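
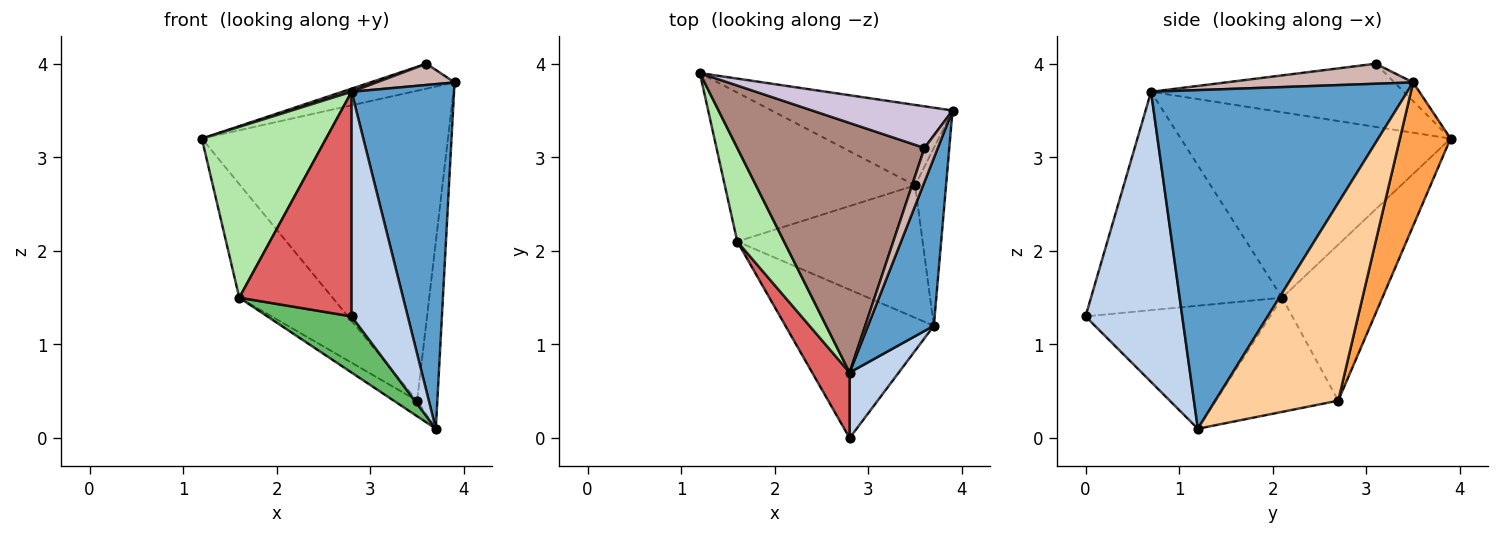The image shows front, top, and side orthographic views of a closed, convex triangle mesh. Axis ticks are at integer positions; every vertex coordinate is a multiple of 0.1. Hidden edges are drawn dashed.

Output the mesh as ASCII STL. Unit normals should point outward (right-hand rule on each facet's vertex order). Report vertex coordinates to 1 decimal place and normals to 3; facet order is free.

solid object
 facet normal 0.914 -0.365 0.178
  outer loop
   vertex 2.8 0.7 3.7
   vertex 3.7 1.2 0.1
   vertex 3.9 3.5 3.8
  endloop
 endfacet
 facet normal 0.856 -0.497 0.145
  outer loop
   vertex 2.8 0.7 3.7
   vertex 2.8 0.0 1.3
   vertex 3.7 1.2 0.1
  endloop
 endfacet
 facet normal 0.195 0.949 -0.246
  outer loop
   vertex 3.5 2.7 0.4
   vertex 1.2 3.9 3.2
   vertex 3.9 3.5 3.8
  endloop
 endfacet
 facet normal 0.975 0.161 -0.152
  outer loop
   vertex 3.5 2.7 0.4
   vertex 3.9 3.5 3.8
   vertex 3.7 1.2 0.1
  endloop
 endfacet
 facet normal -0.613 -0.280 -0.739
  outer loop
   vertex 1.6 2.1 1.5
   vertex 3.7 1.2 0.1
   vertex 2.8 0.0 1.3
  endloop
 endfacet
 facet normal -0.885 -0.408 0.223
  outer loop
   vertex 1.6 2.1 1.5
   vertex 2.8 0.7 3.7
   vertex 1.2 3.9 3.2
  endloop
 endfacet
 facet normal -0.853 -0.501 0.146
  outer loop
   vertex 1.6 2.1 1.5
   vertex 2.8 0.0 1.3
   vertex 2.8 0.7 3.7
  endloop
 endfacet
 facet normal -0.546 0.508 -0.666
  outer loop
   vertex 1.6 2.1 1.5
   vertex 1.2 3.9 3.2
   vertex 3.5 2.7 0.4
  endloop
 endfacet
 facet normal -0.522 0.100 -0.847
  outer loop
   vertex 1.6 2.1 1.5
   vertex 3.5 2.7 0.4
   vertex 3.7 1.2 0.1
  endloop
 endfacet
 facet normal -0.114 0.511 0.852
  outer loop
   vertex 3.6 3.1 4.0
   vertex 3.9 3.5 3.8
   vertex 1.2 3.9 3.2
  endloop
 endfacet
 facet normal -0.320 -0.012 0.947
  outer loop
   vertex 3.6 3.1 4.0
   vertex 1.2 3.9 3.2
   vertex 2.8 0.7 3.7
  endloop
 endfacet
 facet normal 0.786 -0.328 0.524
  outer loop
   vertex 3.6 3.1 4.0
   vertex 2.8 0.7 3.7
   vertex 3.9 3.5 3.8
  endloop
 endfacet
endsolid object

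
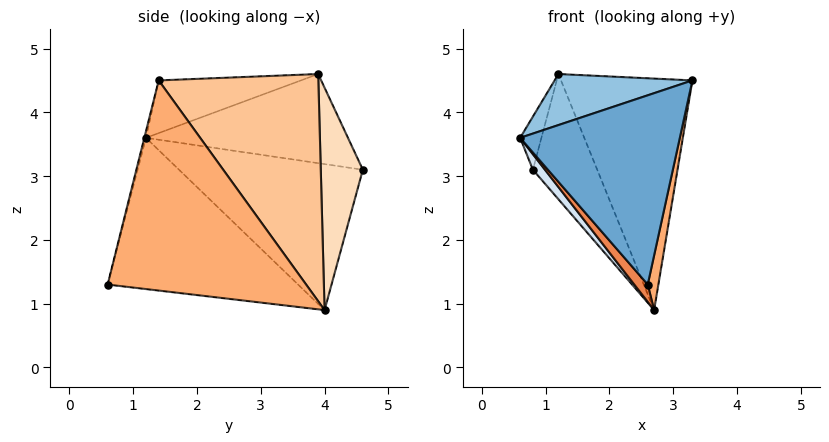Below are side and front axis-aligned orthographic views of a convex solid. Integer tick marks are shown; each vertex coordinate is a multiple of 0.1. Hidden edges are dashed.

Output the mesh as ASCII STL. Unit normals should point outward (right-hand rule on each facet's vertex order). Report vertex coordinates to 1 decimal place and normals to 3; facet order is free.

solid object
 facet normal -0.010 -0.970 0.245
  outer loop
   vertex 2.6 0.6 1.3
   vertex 3.3 1.4 4.5
   vertex 0.6 1.2 3.6
  endloop
 endfacet
 facet normal -0.285 -0.276 0.918
  outer loop
   vertex 1.2 3.9 4.6
   vertex 0.6 1.2 3.6
   vertex 3.3 1.4 4.5
  endloop
 endfacet
 facet normal -0.949 0.100 0.300
  outer loop
   vertex 1.2 3.9 4.6
   vertex 0.8 4.6 3.1
   vertex 0.6 1.2 3.6
  endloop
 endfacet
 facet normal -0.763 -0.050 -0.645
  outer loop
   vertex 2.7 4.0 0.9
   vertex 0.6 1.2 3.6
   vertex 0.8 4.6 3.1
  endloop
 endfacet
 facet normal -0.760 -0.054 -0.647
  outer loop
   vertex 2.7 4.0 0.9
   vertex 2.6 0.6 1.3
   vertex 0.6 1.2 3.6
  endloop
 endfacet
 facet normal 0.978 -0.052 -0.201
  outer loop
   vertex 2.7 4.0 0.9
   vertex 3.3 1.4 4.5
   vertex 2.6 0.6 1.3
  endloop
 endfacet
 facet normal 0.733 0.603 0.314
  outer loop
   vertex 2.7 4.0 0.9
   vertex 1.2 3.9 4.6
   vertex 3.3 1.4 4.5
  endloop
 endfacet
 facet normal 0.532 0.813 0.238
  outer loop
   vertex 2.7 4.0 0.9
   vertex 0.8 4.6 3.1
   vertex 1.2 3.9 4.6
  endloop
 endfacet
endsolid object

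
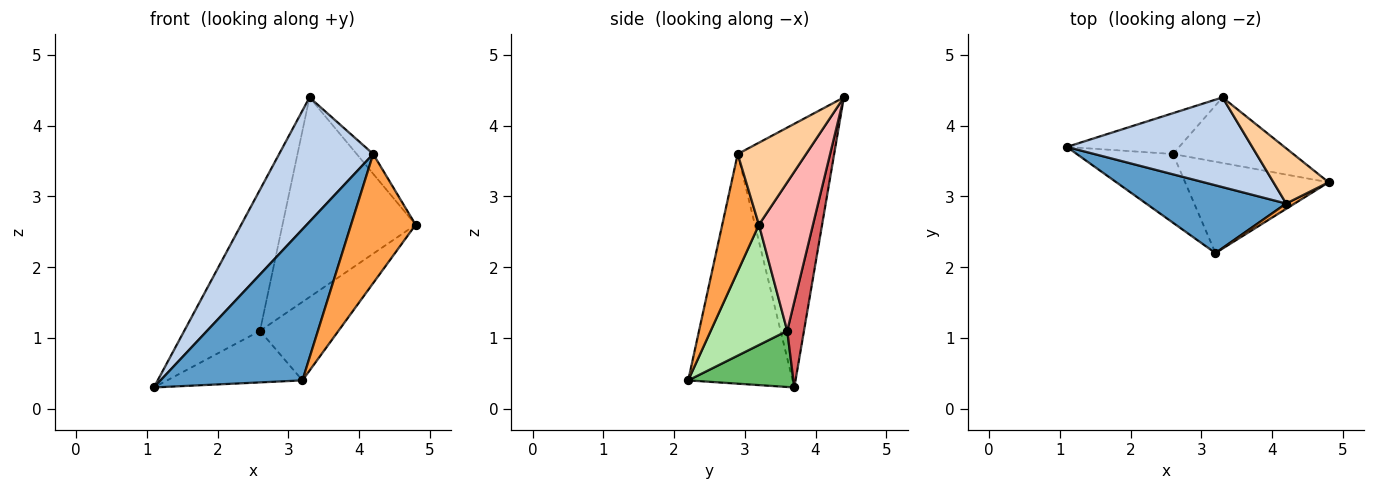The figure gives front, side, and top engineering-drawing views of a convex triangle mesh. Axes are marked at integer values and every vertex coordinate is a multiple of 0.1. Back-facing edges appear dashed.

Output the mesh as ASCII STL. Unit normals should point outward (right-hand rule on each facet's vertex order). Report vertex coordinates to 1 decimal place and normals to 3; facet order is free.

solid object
 facet normal -0.557 -0.758 0.340
  outer loop
   vertex 4.2 2.9 3.6
   vertex 1.1 3.7 0.3
   vertex 3.2 2.2 0.4
  endloop
 endfacet
 facet normal -0.640 -0.624 0.450
  outer loop
   vertex 4.2 2.9 3.6
   vertex 3.3 4.4 4.4
   vertex 1.1 3.7 0.3
  endloop
 endfacet
 facet normal 0.494 -0.869 0.036
  outer loop
   vertex 4.2 2.9 3.6
   vertex 3.2 2.2 0.4
   vertex 4.8 3.2 2.6
  endloop
 endfacet
 facet normal 0.814 0.196 0.547
  outer loop
   vertex 4.2 2.9 3.6
   vertex 4.8 3.2 2.6
   vertex 3.3 4.4 4.4
  endloop
 endfacet
 facet normal 0.423 0.544 -0.725
  outer loop
   vertex 2.6 3.6 1.1
   vertex 3.2 2.2 0.4
   vertex 1.1 3.7 0.3
  endloop
 endfacet
 facet normal 0.536 0.550 -0.640
  outer loop
   vertex 2.6 3.6 1.1
   vertex 4.8 3.2 2.6
   vertex 3.2 2.2 0.4
  endloop
 endfacet
 facet normal 0.208 0.940 -0.272
  outer loop
   vertex 2.6 3.6 1.1
   vertex 1.1 3.7 0.3
   vertex 3.3 4.4 4.4
  endloop
 endfacet
 facet normal 0.360 0.886 -0.291
  outer loop
   vertex 2.6 3.6 1.1
   vertex 3.3 4.4 4.4
   vertex 4.8 3.2 2.6
  endloop
 endfacet
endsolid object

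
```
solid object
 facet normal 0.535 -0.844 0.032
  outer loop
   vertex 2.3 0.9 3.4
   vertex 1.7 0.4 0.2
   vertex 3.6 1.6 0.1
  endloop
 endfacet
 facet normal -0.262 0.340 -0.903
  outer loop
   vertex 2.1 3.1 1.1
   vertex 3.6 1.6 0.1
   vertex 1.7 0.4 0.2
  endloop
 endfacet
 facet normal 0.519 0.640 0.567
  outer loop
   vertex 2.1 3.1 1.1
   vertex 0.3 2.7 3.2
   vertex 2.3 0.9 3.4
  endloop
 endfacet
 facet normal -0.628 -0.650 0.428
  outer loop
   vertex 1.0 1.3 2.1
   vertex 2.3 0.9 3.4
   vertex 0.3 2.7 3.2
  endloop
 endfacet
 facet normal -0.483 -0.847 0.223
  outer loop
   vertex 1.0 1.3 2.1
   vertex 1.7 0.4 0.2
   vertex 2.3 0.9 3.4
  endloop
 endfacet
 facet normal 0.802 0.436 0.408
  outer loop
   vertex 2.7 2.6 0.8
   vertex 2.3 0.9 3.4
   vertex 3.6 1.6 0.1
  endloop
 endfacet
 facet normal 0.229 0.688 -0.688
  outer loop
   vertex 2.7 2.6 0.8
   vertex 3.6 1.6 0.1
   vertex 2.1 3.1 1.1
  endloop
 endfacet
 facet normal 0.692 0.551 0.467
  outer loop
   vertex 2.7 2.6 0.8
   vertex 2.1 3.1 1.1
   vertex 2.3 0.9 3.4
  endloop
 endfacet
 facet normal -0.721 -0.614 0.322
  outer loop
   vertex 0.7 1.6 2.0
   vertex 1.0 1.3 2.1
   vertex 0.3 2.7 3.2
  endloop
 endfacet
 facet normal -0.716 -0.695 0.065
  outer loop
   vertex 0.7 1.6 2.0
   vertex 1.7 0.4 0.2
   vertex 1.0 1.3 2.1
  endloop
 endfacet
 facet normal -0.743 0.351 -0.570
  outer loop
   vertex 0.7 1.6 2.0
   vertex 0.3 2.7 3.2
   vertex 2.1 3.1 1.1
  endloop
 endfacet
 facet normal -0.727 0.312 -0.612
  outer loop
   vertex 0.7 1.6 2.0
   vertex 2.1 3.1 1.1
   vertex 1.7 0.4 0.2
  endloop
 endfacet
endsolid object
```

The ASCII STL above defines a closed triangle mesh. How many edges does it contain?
18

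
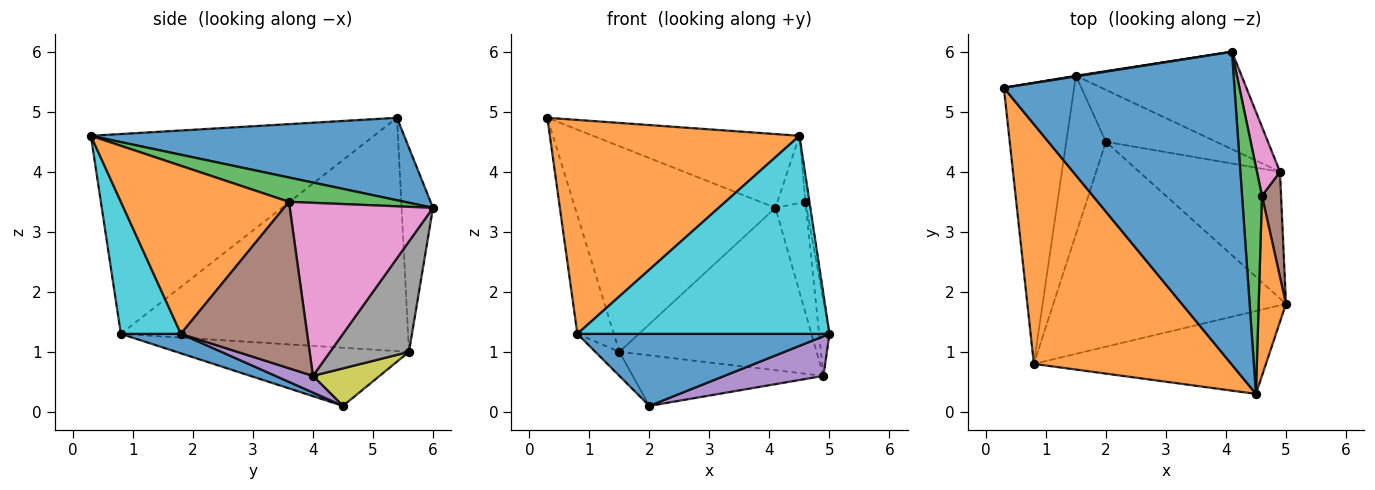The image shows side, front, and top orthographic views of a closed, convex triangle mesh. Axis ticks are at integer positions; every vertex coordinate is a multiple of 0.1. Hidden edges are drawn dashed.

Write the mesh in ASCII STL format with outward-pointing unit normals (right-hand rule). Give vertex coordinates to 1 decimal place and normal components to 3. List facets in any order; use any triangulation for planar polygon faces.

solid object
 facet normal 0.329 0.217 0.919
  outer loop
   vertex 4.5 0.3 4.6
   vertex 4.1 6.0 3.4
   vertex 0.3 5.4 4.9
  endloop
 endfacet
 facet normal 0.987 0.023 0.160
  outer loop
   vertex 4.6 3.6 3.5
   vertex 4.5 0.3 4.6
   vertex 5.0 1.8 1.3
  endloop
 endfacet
 facet normal 0.761 0.184 0.622
  outer loop
   vertex 4.6 3.6 3.5
   vertex 4.1 6.0 3.4
   vertex 4.5 0.3 4.6
  endloop
 endfacet
 facet normal -0.155 0.988 0.003
  outer loop
   vertex 1.5 5.6 1.0
   vertex 0.3 5.4 4.9
   vertex 4.1 6.0 3.4
  endloop
 endfacet
 facet normal 0.112 -0.297 -0.948
  outer loop
   vertex 4.9 4.0 0.6
   vertex 5.0 1.8 1.3
   vertex 2.0 4.5 0.1
  endloop
 endfacet
 facet normal 0.990 0.081 0.114
  outer loop
   vertex 4.9 4.0 0.6
   vertex 4.6 3.6 3.5
   vertex 5.0 1.8 1.3
  endloop
 endfacet
 facet normal 0.970 0.207 0.129
  outer loop
   vertex 4.9 4.0 0.6
   vertex 4.1 6.0 3.4
   vertex 4.6 3.6 3.5
  endloop
 endfacet
 facet normal 0.324 0.811 -0.487
  outer loop
   vertex 4.9 4.0 0.6
   vertex 1.5 5.6 1.0
   vertex 4.1 6.0 3.4
  endloop
 endfacet
 facet normal 0.237 0.677 -0.696
  outer loop
   vertex 4.9 4.0 0.6
   vertex 2.0 4.5 0.1
   vertex 1.5 5.6 1.0
  endloop
 endfacet
 facet normal 0.215 -0.901 -0.377
  outer loop
   vertex 0.8 0.8 1.3
   vertex 5.0 1.8 1.3
   vertex 4.5 0.3 4.6
  endloop
 endfacet
 facet normal 0.079 -0.331 -0.941
  outer loop
   vertex 0.8 0.8 1.3
   vertex 2.0 4.5 0.1
   vertex 5.0 1.8 1.3
  endloop
 endfacet
 facet normal -0.603 -0.531 0.595
  outer loop
   vertex 0.8 0.8 1.3
   vertex 4.5 0.3 4.6
   vertex 0.3 5.4 4.9
  endloop
 endfacet
 facet normal -0.951 0.121 -0.286
  outer loop
   vertex 0.8 0.8 1.3
   vertex 0.3 5.4 4.9
   vertex 1.5 5.6 1.0
  endloop
 endfacet
 facet normal -0.823 0.085 -0.561
  outer loop
   vertex 0.8 0.8 1.3
   vertex 1.5 5.6 1.0
   vertex 2.0 4.5 0.1
  endloop
 endfacet
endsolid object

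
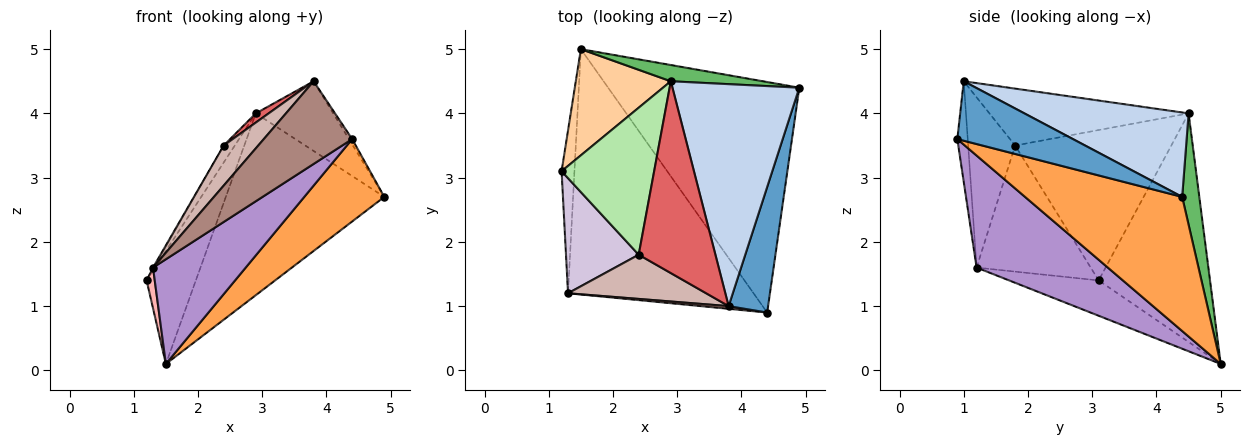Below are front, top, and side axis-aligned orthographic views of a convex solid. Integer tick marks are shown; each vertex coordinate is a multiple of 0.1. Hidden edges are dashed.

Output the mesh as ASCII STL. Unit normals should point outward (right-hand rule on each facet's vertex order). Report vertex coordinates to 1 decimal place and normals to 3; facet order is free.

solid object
 facet normal 0.833 0.023 0.553
  outer loop
   vertex 3.8 1.0 4.5
   vertex 4.4 0.9 3.6
   vertex 4.9 4.4 2.7
  endloop
 endfacet
 facet normal 0.536 0.253 0.805
  outer loop
   vertex 2.9 4.5 4.0
   vertex 3.8 1.0 4.5
   vertex 4.9 4.4 2.7
  endloop
 endfacet
 facet normal 0.551 -0.281 -0.786
  outer loop
   vertex 1.5 5.0 0.1
   vertex 4.9 4.4 2.7
   vertex 4.4 0.9 3.6
  endloop
 endfacet
 facet normal -0.855 0.378 0.355
  outer loop
   vertex 1.5 5.0 0.1
   vertex 1.2 3.1 1.4
   vertex 2.9 4.5 4.0
  endloop
 endfacet
 facet normal 0.107 0.990 0.089
  outer loop
   vertex 1.5 5.0 0.1
   vertex 2.9 4.5 4.0
   vertex 4.9 4.4 2.7
  endloop
 endfacet
 facet normal -0.850 0.061 0.523
  outer loop
   vertex 2.4 1.8 3.5
   vertex 2.9 4.5 4.0
   vertex 1.2 3.1 1.4
  endloop
 endfacet
 facet normal -0.595 -0.038 0.803
  outer loop
   vertex 2.4 1.8 3.5
   vertex 3.8 1.0 4.5
   vertex 2.9 4.5 4.0
  endloop
 endfacet
 facet normal -0.936 -0.085 -0.341
  outer loop
   vertex 1.3 1.2 1.6
   vertex 1.2 3.1 1.4
   vertex 1.5 5.0 0.1
  endloop
 endfacet
 facet normal 0.486 -0.343 -0.804
  outer loop
   vertex 1.3 1.2 1.6
   vertex 1.5 5.0 0.1
   vertex 4.4 0.9 3.6
  endloop
 endfacet
 facet normal -0.866 0.007 0.499
  outer loop
   vertex 1.3 1.2 1.6
   vertex 2.4 1.8 3.5
   vertex 1.2 3.1 1.4
  endloop
 endfacet
 facet normal -0.117 -0.993 0.032
  outer loop
   vertex 1.3 1.2 1.6
   vertex 4.4 0.9 3.6
   vertex 3.8 1.0 4.5
  endloop
 endfacet
 facet normal -0.674 -0.496 0.547
  outer loop
   vertex 1.3 1.2 1.6
   vertex 3.8 1.0 4.5
   vertex 2.4 1.8 3.5
  endloop
 endfacet
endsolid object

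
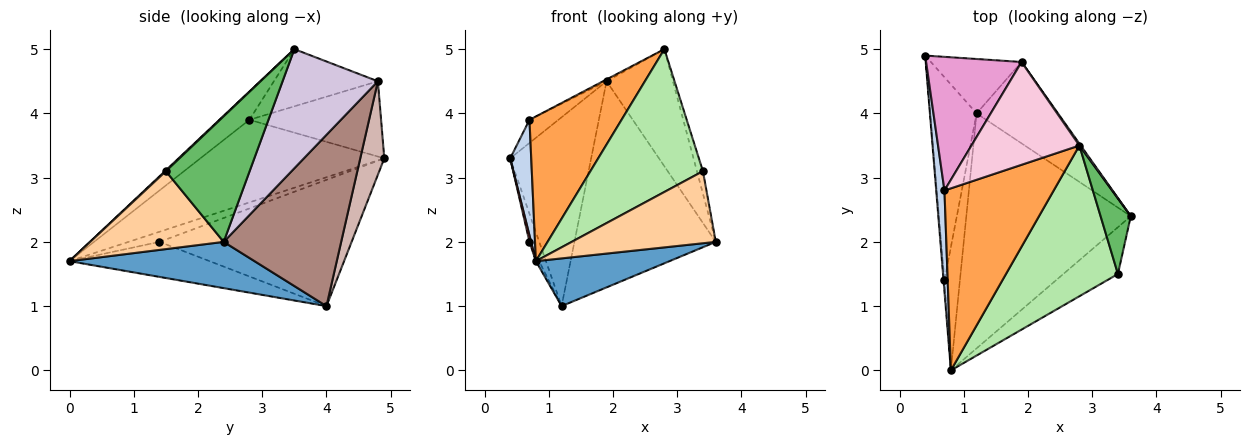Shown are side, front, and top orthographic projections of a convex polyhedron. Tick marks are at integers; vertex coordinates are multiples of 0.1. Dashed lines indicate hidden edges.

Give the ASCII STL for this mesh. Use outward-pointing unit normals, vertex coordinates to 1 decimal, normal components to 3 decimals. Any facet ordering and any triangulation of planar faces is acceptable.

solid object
 facet normal 0.266 -0.192 -0.945
  outer loop
   vertex 1.2 4.0 1.0
   vertex 3.6 2.4 2.0
   vertex 0.8 0.0 1.7
  endloop
 endfacet
 facet normal -0.989 -0.113 0.099
  outer loop
   vertex 0.7 2.8 3.9
   vertex 0.4 4.9 3.3
   vertex 0.8 0.0 1.7
  endloop
 endfacet
 facet normal -0.199 -0.610 0.767
  outer loop
   vertex 0.7 2.8 3.9
   vertex 0.8 0.0 1.7
   vertex 2.8 3.5 5.0
  endloop
 endfacet
 facet normal 0.614 -0.662 -0.430
  outer loop
   vertex 3.4 1.5 3.1
   vertex 0.8 0.0 1.7
   vertex 3.6 2.4 2.0
  endloop
 endfacet
 facet normal 0.970 0.069 0.233
  outer loop
   vertex 3.4 1.5 3.1
   vertex 3.6 2.4 2.0
   vertex 2.8 3.5 5.0
  endloop
 endfacet
 facet normal 0.006 -0.688 0.726
  outer loop
   vertex 3.4 1.5 3.1
   vertex 2.8 3.5 5.0
   vertex 0.8 0.0 1.7
  endloop
 endfacet
 facet normal -0.995 -0.052 -0.090
  outer loop
   vertex 0.7 1.4 2.0
   vertex 0.8 0.0 1.7
   vertex 0.4 4.9 3.3
  endloop
 endfacet
 facet normal -0.937 0.048 -0.345
  outer loop
   vertex 0.7 1.4 2.0
   vertex 0.4 4.9 3.3
   vertex 1.2 4.0 1.0
  endloop
 endfacet
 facet normal -0.915 0.021 -0.403
  outer loop
   vertex 0.7 1.4 2.0
   vertex 1.2 4.0 1.0
   vertex 0.8 0.0 1.7
  endloop
 endfacet
 facet normal 0.820 0.572 0.009
  outer loop
   vertex 1.9 4.8 4.5
   vertex 2.8 3.5 5.0
   vertex 3.6 2.4 2.0
  endloop
 endfacet
 facet normal 0.612 0.736 -0.291
  outer loop
   vertex 1.9 4.8 4.5
   vertex 3.6 2.4 2.0
   vertex 1.2 4.0 1.0
  endloop
 endfacet
 facet normal 0.274 0.924 -0.266
  outer loop
   vertex 1.9 4.8 4.5
   vertex 1.2 4.0 1.0
   vertex 0.4 4.9 3.3
  endloop
 endfacet
 facet normal -0.614 0.135 0.778
  outer loop
   vertex 1.9 4.8 4.5
   vertex 0.4 4.9 3.3
   vertex 0.7 2.8 3.9
  endloop
 endfacet
 facet normal -0.468 0.016 0.884
  outer loop
   vertex 1.9 4.8 4.5
   vertex 0.7 2.8 3.9
   vertex 2.8 3.5 5.0
  endloop
 endfacet
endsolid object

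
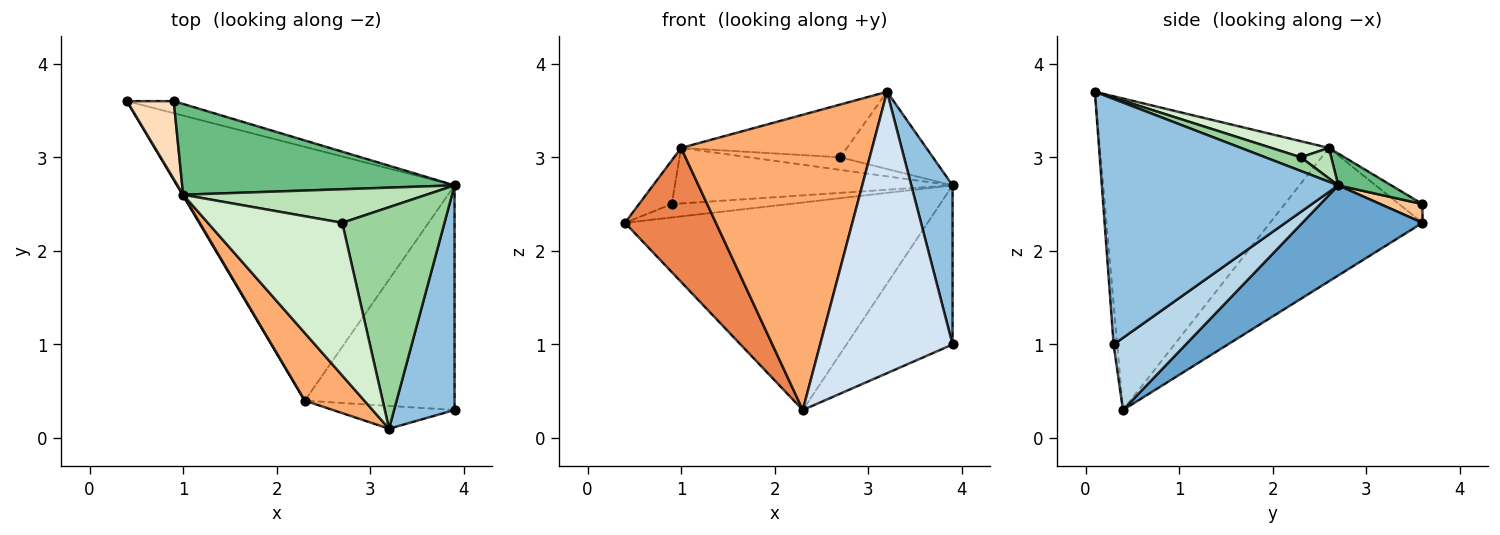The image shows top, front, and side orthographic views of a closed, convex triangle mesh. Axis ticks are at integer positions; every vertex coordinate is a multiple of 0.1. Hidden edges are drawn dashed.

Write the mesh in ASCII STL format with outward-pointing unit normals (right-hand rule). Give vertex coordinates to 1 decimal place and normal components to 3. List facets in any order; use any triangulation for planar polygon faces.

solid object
 facet normal 0.244 0.614 -0.751
  outer loop
   vertex 2.3 0.4 0.3
   vertex 0.4 3.6 2.3
   vertex 3.9 2.7 2.7
  endloop
 endfacet
 facet normal 0.957 -0.167 0.236
  outer loop
   vertex 3.9 0.3 1.0
   vertex 3.9 2.7 2.7
   vertex 3.2 0.1 3.7
  endloop
 endfacet
 facet normal 0.366 0.538 -0.759
  outer loop
   vertex 3.9 0.3 1.0
   vertex 2.3 0.4 0.3
   vertex 3.9 2.7 2.7
  endloop
 endfacet
 facet normal -0.027 -0.996 -0.081
  outer loop
   vertex 3.9 0.3 1.0
   vertex 3.2 0.1 3.7
   vertex 2.3 0.4 0.3
  endloop
 endfacet
 facet normal -0.859 -0.512 0.004
  outer loop
   vertex 1.0 2.6 3.1
   vertex 0.4 3.6 2.3
   vertex 2.3 0.4 0.3
  endloop
 endfacet
 facet normal -0.760 -0.634 0.145
  outer loop
   vertex 1.0 2.6 3.1
   vertex 2.3 0.4 0.3
   vertex 3.2 0.1 3.7
  endloop
 endfacet
 facet normal 0.258 0.718 -0.646
  outer loop
   vertex 0.9 3.6 2.5
   vertex 3.9 2.7 2.7
   vertex 0.4 3.6 2.3
  endloop
 endfacet
 facet normal -0.330 0.461 0.824
  outer loop
   vertex 0.9 3.6 2.5
   vertex 0.4 3.6 2.3
   vertex 1.0 2.6 3.1
  endloop
 endfacet
 facet normal 0.099 0.519 0.849
  outer loop
   vertex 0.9 3.6 2.5
   vertex 1.0 2.6 3.1
   vertex 3.9 2.7 2.7
  endloop
 endfacet
 facet normal 0.125 0.327 0.937
  outer loop
   vertex 2.7 2.3 3.0
   vertex 3.2 0.1 3.7
   vertex 3.9 2.7 2.7
  endloop
 endfacet
 facet normal 0.116 0.349 0.930
  outer loop
   vertex 2.7 2.3 3.0
   vertex 3.9 2.7 2.7
   vertex 1.0 2.6 3.1
  endloop
 endfacet
 facet normal 0.112 0.324 0.939
  outer loop
   vertex 2.7 2.3 3.0
   vertex 1.0 2.6 3.1
   vertex 3.2 0.1 3.7
  endloop
 endfacet
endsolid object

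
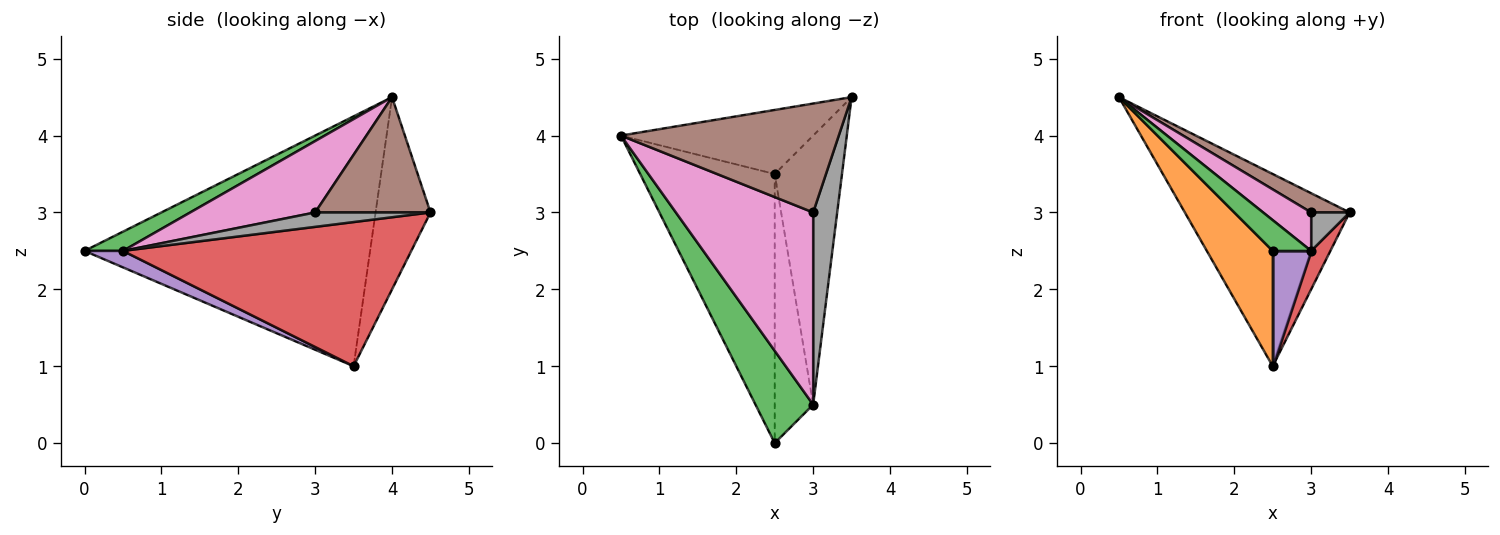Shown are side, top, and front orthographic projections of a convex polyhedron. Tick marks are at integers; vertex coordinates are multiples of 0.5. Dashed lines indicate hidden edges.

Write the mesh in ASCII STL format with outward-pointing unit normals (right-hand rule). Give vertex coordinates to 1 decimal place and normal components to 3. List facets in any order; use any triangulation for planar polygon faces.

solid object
 facet normal -0.302 0.905 -0.302
  outer loop
   vertex 2.5 3.5 1.0
   vertex 0.5 4.0 4.5
   vertex 3.5 4.5 3.0
  endloop
 endfacet
 facet normal -0.863 -0.199 -0.465
  outer loop
   vertex 2.5 3.5 1.0
   vertex 2.5 0.0 2.5
   vertex 0.5 4.0 4.5
  endloop
 endfacet
 facet normal 0.302 -0.302 0.905
  outer loop
   vertex 3.0 0.5 2.5
   vertex 0.5 4.0 4.5
   vertex 2.5 0.0 2.5
  endloop
 endfacet
 facet normal 0.905 -0.060 -0.422
  outer loop
   vertex 3.0 0.5 2.5
   vertex 2.5 3.5 1.0
   vertex 3.5 4.5 3.0
  endloop
 endfacet
 facet normal 0.367 -0.367 -0.855
  outer loop
   vertex 3.0 0.5 2.5
   vertex 2.5 0.0 2.5
   vertex 2.5 3.5 1.0
  endloop
 endfacet
 facet normal 0.462 -0.154 0.873
  outer loop
   vertex 3.0 3.0 3.0
   vertex 3.5 4.5 3.0
   vertex 0.5 4.0 4.5
  endloop
 endfacet
 facet normal 0.454 -0.175 0.874
  outer loop
   vertex 3.0 3.0 3.0
   vertex 0.5 4.0 4.5
   vertex 3.0 0.5 2.5
  endloop
 endfacet
 facet normal 0.507 -0.169 0.845
  outer loop
   vertex 3.0 3.0 3.0
   vertex 3.0 0.5 2.5
   vertex 3.5 4.5 3.0
  endloop
 endfacet
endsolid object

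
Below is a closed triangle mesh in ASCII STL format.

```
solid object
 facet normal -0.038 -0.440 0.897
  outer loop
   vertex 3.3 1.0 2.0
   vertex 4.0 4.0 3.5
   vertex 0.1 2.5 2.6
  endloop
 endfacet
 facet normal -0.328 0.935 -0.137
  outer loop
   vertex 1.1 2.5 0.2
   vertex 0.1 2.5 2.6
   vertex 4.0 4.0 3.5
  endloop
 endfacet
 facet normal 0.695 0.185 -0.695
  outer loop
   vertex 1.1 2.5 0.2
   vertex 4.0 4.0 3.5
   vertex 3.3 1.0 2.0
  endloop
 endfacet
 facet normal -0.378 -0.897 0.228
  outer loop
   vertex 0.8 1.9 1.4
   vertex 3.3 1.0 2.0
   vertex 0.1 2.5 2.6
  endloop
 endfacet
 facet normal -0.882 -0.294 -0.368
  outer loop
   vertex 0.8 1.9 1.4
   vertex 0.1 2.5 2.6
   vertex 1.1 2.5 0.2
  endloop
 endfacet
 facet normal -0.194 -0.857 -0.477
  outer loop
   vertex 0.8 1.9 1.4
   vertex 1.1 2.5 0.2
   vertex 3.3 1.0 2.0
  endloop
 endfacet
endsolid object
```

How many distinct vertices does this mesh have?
5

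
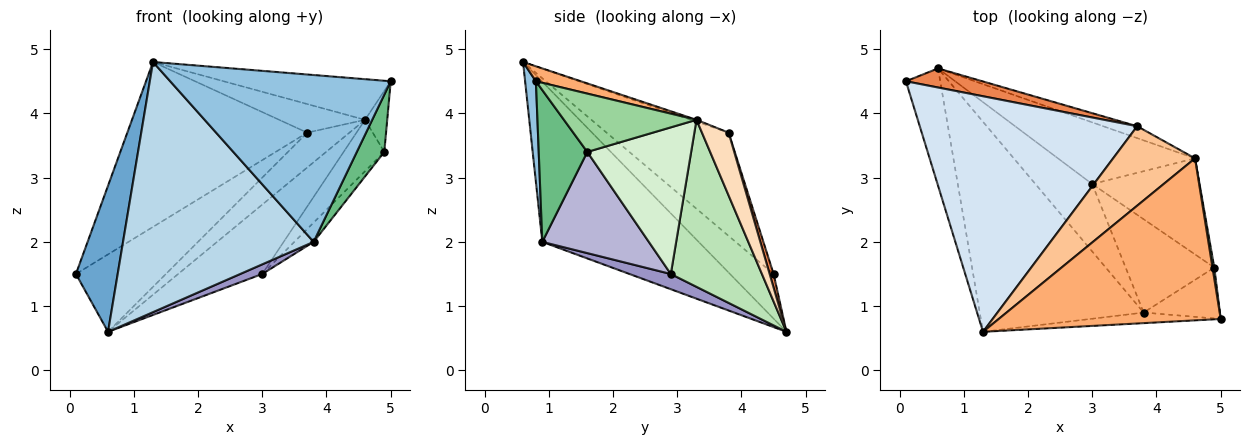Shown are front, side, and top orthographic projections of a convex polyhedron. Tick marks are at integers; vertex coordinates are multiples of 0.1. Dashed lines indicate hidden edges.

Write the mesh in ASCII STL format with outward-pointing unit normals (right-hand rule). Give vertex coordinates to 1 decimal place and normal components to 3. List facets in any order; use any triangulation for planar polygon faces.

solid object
 facet normal -0.631 -0.605 -0.485
  outer loop
   vertex 0.6 4.7 0.6
   vertex 1.3 0.6 4.8
   vertex 0.1 4.5 1.5
  endloop
 endfacet
 facet normal 0.049 -0.997 -0.063
  outer loop
   vertex 3.8 0.9 2.0
   vertex 5.0 0.8 4.5
   vertex 1.3 0.6 4.8
  endloop
 endfacet
 facet normal -0.532 -0.649 -0.544
  outer loop
   vertex 3.8 0.9 2.0
   vertex 1.3 0.6 4.8
   vertex 0.6 4.7 0.6
  endloop
 endfacet
 facet normal -0.363 0.534 0.763
  outer loop
   vertex 3.7 3.8 3.7
   vertex 0.1 4.5 1.5
   vertex 1.3 0.6 4.8
  endloop
 endfacet
 facet normal 0.042 0.970 0.239
  outer loop
   vertex 3.7 3.8 3.7
   vertex 0.6 4.7 0.6
   vertex 0.1 4.5 1.5
  endloop
 endfacet
 facet normal 0.065 0.243 0.968
  outer loop
   vertex 4.6 3.3 3.9
   vertex 1.3 0.6 4.8
   vertex 5.0 0.8 4.5
  endloop
 endfacet
 facet normal -0.021 0.339 0.941
  outer loop
   vertex 4.6 3.3 3.9
   vertex 3.7 3.8 3.7
   vertex 1.3 0.6 4.8
  endloop
 endfacet
 facet normal 0.513 0.812 -0.277
  outer loop
   vertex 4.6 3.3 3.9
   vertex 0.6 4.7 0.6
   vertex 3.7 3.8 3.7
  endloop
 endfacet
 facet normal 0.797 -0.451 -0.401
  outer loop
   vertex 4.9 1.6 3.4
   vertex 5.0 0.8 4.5
   vertex 3.8 0.9 2.0
  endloop
 endfacet
 facet normal 0.986 0.165 0.030
  outer loop
   vertex 4.9 1.6 3.4
   vertex 4.6 3.3 3.9
   vertex 5.0 0.8 4.5
  endloop
 endfacet
 facet normal 0.629 0.581 -0.516
  outer loop
   vertex 3.0 2.9 1.5
   vertex 0.6 4.7 0.6
   vertex 4.6 3.3 3.9
  endloop
 endfacet
 facet normal 0.769 0.301 -0.563
  outer loop
   vertex 3.0 2.9 1.5
   vertex 4.6 3.3 3.9
   vertex 4.9 1.6 3.4
  endloop
 endfacet
 facet normal 0.256 -0.137 -0.957
  outer loop
   vertex 3.0 2.9 1.5
   vertex 3.8 0.9 2.0
   vertex 0.6 4.7 0.6
  endloop
 endfacet
 facet normal 0.745 0.135 -0.653
  outer loop
   vertex 3.0 2.9 1.5
   vertex 4.9 1.6 3.4
   vertex 3.8 0.9 2.0
  endloop
 endfacet
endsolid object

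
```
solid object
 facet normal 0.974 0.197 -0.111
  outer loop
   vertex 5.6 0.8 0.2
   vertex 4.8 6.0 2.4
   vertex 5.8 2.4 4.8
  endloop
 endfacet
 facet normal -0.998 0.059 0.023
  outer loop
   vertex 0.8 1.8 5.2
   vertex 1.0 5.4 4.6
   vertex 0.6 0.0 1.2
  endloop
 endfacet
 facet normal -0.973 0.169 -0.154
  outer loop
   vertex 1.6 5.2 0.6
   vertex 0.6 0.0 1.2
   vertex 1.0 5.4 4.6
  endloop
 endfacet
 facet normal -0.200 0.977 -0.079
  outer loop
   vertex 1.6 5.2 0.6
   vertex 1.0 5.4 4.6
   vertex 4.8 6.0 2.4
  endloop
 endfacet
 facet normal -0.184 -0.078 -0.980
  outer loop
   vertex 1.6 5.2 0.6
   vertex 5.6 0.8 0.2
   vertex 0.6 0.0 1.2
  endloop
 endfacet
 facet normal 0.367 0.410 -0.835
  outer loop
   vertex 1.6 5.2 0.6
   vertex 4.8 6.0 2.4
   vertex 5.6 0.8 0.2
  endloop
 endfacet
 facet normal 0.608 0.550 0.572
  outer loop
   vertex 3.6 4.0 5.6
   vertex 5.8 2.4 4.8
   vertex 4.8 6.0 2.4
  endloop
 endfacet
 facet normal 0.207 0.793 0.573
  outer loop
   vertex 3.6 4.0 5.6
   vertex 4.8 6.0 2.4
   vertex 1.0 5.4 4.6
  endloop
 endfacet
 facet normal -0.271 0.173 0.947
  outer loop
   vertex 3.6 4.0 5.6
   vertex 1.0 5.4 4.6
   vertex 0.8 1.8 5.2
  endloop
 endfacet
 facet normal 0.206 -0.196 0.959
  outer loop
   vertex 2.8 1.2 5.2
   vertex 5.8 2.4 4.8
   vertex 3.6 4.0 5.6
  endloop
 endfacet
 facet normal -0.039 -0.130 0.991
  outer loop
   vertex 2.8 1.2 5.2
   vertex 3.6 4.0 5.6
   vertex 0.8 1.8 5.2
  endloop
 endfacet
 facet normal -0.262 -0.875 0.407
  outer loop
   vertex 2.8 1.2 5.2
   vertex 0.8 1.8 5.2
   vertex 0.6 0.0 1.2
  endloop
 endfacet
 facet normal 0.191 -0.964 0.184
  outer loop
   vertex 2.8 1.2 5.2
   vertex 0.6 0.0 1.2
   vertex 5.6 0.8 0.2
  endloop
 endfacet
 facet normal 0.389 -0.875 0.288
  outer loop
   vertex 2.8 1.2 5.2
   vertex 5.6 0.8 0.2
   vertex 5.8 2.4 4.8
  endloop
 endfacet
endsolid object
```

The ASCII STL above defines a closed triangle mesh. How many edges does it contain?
21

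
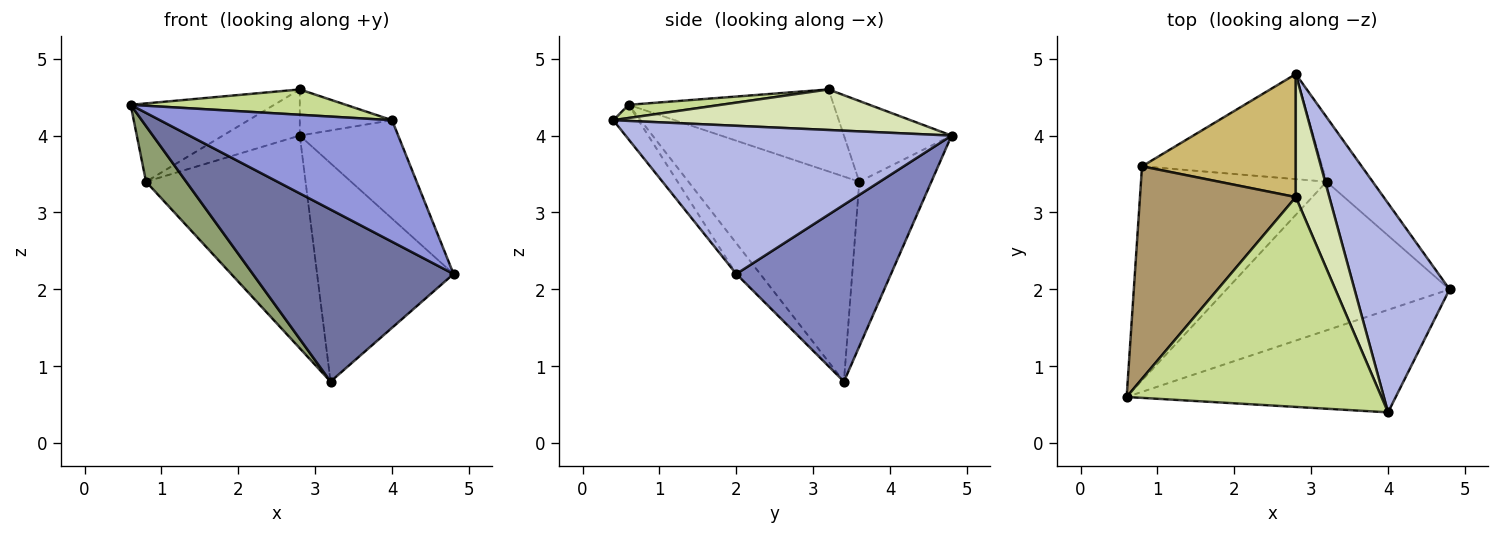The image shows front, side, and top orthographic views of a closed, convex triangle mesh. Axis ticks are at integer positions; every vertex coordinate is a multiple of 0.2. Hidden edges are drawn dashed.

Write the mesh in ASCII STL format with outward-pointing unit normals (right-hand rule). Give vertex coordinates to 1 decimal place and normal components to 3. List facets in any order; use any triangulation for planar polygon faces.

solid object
 facet normal -0.090 -0.754 -0.651
  outer loop
   vertex 3.2 3.4 0.8
   vertex 4.8 2.0 2.2
   vertex 0.6 0.6 4.4
  endloop
 endfacet
 facet normal 0.736 0.649 -0.192
  outer loop
   vertex 3.2 3.4 0.8
   vertex 2.8 4.8 4.0
   vertex 4.8 2.0 2.2
  endloop
 endfacet
 facet normal -0.083 -0.762 -0.642
  outer loop
   vertex 4.0 0.4 4.2
   vertex 0.6 0.6 4.4
   vertex 4.8 2.0 2.2
  endloop
 endfacet
 facet normal 0.816 0.246 0.523
  outer loop
   vertex 4.0 0.4 4.2
   vertex 4.8 2.0 2.2
   vertex 2.8 4.8 4.0
  endloop
 endfacet
 facet normal -0.730 -0.172 -0.661
  outer loop
   vertex 0.8 3.6 3.4
   vertex 3.2 3.4 0.8
   vertex 0.6 0.6 4.4
  endloop
 endfacet
 facet normal -0.375 0.831 -0.410
  outer loop
   vertex 0.8 3.6 3.4
   vertex 2.8 4.8 4.0
   vertex 3.2 3.4 0.8
  endloop
 endfacet
 facet normal 0.051 -0.120 0.991
  outer loop
   vertex 2.8 3.2 4.6
   vertex 0.6 0.6 4.4
   vertex 4.0 0.4 4.2
  endloop
 endfacet
 facet normal 0.749 0.233 0.620
  outer loop
   vertex 2.8 3.2 4.6
   vertex 4.0 0.4 4.2
   vertex 2.8 4.8 4.0
  endloop
 endfacet
 facet normal -0.443 0.310 0.841
  outer loop
   vertex 2.8 3.2 4.6
   vertex 0.8 3.6 3.4
   vertex 0.6 0.6 4.4
  endloop
 endfacet
 facet normal -0.441 0.315 0.840
  outer loop
   vertex 2.8 3.2 4.6
   vertex 2.8 4.8 4.0
   vertex 0.8 3.6 3.4
  endloop
 endfacet
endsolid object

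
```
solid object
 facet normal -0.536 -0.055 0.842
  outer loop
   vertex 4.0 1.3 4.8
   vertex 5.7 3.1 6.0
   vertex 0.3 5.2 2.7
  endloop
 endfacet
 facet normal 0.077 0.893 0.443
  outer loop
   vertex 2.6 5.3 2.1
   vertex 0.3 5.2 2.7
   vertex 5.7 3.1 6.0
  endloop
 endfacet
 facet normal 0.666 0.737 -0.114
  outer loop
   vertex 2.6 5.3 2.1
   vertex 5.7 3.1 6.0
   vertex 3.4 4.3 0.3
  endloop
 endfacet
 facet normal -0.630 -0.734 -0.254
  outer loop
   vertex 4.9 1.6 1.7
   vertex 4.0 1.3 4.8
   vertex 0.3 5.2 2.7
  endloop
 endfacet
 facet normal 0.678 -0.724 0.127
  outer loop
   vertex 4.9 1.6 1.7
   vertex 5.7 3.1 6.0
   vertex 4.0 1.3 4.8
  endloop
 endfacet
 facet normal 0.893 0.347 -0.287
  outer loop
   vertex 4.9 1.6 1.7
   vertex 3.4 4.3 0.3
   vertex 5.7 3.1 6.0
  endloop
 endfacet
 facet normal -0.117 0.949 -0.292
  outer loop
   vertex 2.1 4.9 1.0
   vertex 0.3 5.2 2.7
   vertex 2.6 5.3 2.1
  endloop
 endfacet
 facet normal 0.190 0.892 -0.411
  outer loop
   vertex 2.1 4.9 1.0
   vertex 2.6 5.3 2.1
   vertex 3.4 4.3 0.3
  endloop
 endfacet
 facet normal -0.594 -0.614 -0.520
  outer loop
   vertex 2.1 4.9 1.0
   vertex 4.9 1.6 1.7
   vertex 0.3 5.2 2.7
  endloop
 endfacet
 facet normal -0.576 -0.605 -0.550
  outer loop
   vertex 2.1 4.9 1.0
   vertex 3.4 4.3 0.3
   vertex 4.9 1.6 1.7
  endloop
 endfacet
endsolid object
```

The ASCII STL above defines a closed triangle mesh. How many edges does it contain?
15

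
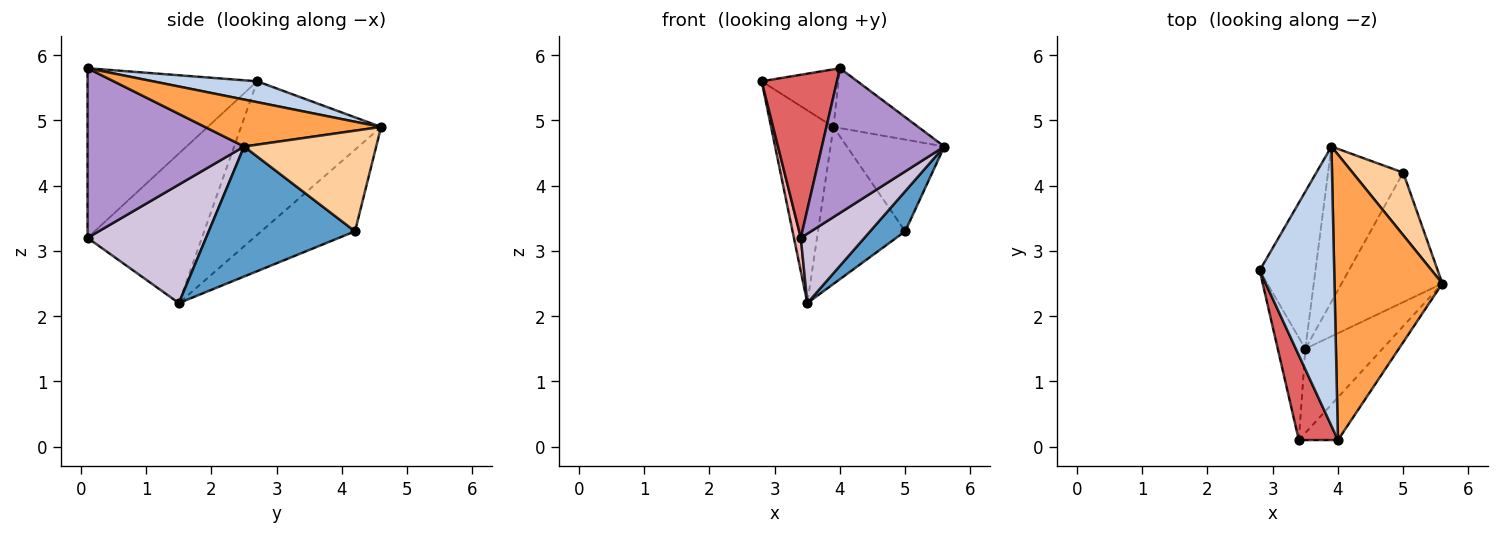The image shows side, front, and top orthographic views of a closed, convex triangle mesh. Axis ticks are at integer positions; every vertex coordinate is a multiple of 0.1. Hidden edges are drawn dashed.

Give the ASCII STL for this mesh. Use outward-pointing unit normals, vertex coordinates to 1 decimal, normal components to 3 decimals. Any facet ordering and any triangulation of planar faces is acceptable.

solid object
 facet normal 0.777 -0.186 -0.602
  outer loop
   vertex 5.0 4.2 3.3
   vertex 5.6 2.5 4.6
   vertex 3.5 1.5 2.2
  endloop
 endfacet
 facet normal 0.265 0.195 0.944
  outer loop
   vertex 3.9 4.6 4.9
   vertex 2.8 2.7 5.6
   vertex 4.0 0.1 5.8
  endloop
 endfacet
 facet normal 0.392 0.189 0.900
  outer loop
   vertex 3.9 4.6 4.9
   vertex 4.0 0.1 5.8
   vertex 5.6 2.5 4.6
  endloop
 endfacet
 facet normal 0.746 0.550 0.375
  outer loop
   vertex 3.9 4.6 4.9
   vertex 5.6 2.5 4.6
   vertex 5.0 4.2 3.3
  endloop
 endfacet
 facet normal -0.867 0.386 -0.315
  outer loop
   vertex 3.9 4.6 4.9
   vertex 3.5 1.5 2.2
   vertex 2.8 2.7 5.6
  endloop
 endfacet
 facet normal -0.607 0.565 -0.559
  outer loop
   vertex 3.9 4.6 4.9
   vertex 5.0 4.2 3.3
   vertex 3.5 1.5 2.2
  endloop
 endfacet
 facet normal -0.894 -0.397 0.206
  outer loop
   vertex 3.4 0.1 3.2
   vertex 4.0 0.1 5.8
   vertex 2.8 2.7 5.6
  endloop
 endfacet
 facet normal -0.982 -0.059 -0.181
  outer loop
   vertex 3.4 0.1 3.2
   vertex 2.8 2.7 5.6
   vertex 3.5 1.5 2.2
  endloop
 endfacet
 facet normal 0.775 -0.606 -0.179
  outer loop
   vertex 3.4 0.1 3.2
   vertex 5.6 2.5 4.6
   vertex 4.0 0.1 5.8
  endloop
 endfacet
 facet normal 0.764 -0.410 -0.498
  outer loop
   vertex 3.4 0.1 3.2
   vertex 3.5 1.5 2.2
   vertex 5.6 2.5 4.6
  endloop
 endfacet
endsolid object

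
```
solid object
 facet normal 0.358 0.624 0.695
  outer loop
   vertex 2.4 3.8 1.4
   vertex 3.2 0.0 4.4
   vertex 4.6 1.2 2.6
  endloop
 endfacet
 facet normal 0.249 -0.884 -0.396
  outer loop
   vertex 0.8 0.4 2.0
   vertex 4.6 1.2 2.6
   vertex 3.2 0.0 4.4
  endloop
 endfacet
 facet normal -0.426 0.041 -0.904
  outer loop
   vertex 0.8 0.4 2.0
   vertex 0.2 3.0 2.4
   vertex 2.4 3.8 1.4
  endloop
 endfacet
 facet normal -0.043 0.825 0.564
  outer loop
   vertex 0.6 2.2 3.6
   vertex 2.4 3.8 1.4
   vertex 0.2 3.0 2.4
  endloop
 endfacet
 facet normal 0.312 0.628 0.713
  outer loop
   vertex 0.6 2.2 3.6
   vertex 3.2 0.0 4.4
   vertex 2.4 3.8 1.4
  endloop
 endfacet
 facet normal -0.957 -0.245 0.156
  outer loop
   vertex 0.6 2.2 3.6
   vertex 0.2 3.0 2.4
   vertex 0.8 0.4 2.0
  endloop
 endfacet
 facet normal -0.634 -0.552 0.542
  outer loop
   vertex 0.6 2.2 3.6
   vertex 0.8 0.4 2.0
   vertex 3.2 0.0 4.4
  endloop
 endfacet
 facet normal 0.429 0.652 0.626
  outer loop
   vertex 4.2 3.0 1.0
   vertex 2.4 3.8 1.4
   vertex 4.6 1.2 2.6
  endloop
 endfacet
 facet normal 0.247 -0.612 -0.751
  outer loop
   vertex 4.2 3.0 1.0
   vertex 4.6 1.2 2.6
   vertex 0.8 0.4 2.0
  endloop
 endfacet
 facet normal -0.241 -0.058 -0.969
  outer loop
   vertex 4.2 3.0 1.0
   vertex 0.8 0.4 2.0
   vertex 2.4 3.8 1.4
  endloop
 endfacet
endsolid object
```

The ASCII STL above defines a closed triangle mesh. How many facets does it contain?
10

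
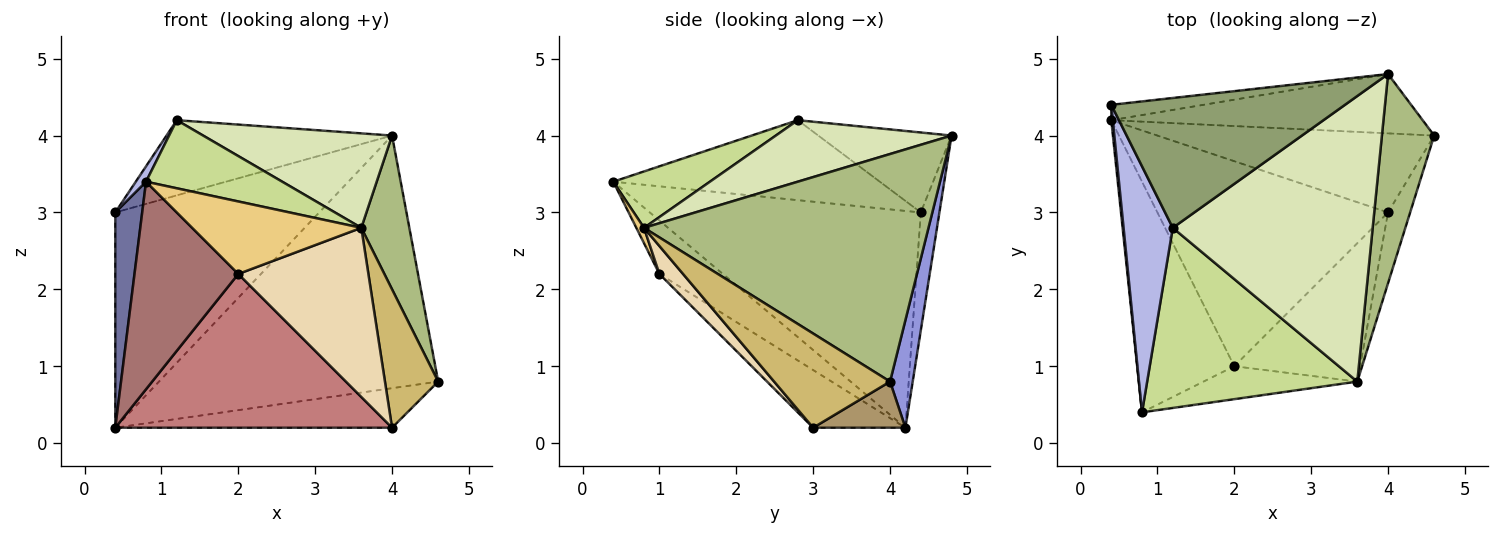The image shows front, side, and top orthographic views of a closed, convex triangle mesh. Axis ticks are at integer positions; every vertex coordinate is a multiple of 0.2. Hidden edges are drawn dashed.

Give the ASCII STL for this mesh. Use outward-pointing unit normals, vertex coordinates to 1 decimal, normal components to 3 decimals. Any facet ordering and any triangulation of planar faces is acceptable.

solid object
 facet normal -0.995 -0.099 0.007
  outer loop
   vertex 0.4 4.2 0.2
   vertex 0.8 0.4 3.4
   vertex 0.4 4.4 3.0
  endloop
 endfacet
 facet normal -0.091 0.993 -0.071
  outer loop
   vertex 0.4 4.2 0.2
   vertex 0.4 4.4 3.0
   vertex 4.0 4.8 4.0
  endloop
 endfacet
 facet normal 0.079 0.971 -0.228
  outer loop
   vertex 0.4 4.2 0.2
   vertex 4.0 4.8 4.0
   vertex 4.6 4.0 0.8
  endloop
 endfacet
 facet normal -0.851 -0.033 0.524
  outer loop
   vertex 1.2 2.8 4.2
   vertex 0.4 4.4 3.0
   vertex 0.8 0.4 3.4
  endloop
 endfacet
 facet normal -0.284 0.480 0.830
  outer loop
   vertex 1.2 2.8 4.2
   vertex 4.0 4.8 4.0
   vertex 0.4 4.4 3.0
  endloop
 endfacet
 facet normal 0.962 -0.162 0.221
  outer loop
   vertex 3.6 0.8 2.8
   vertex 4.6 4.0 0.8
   vertex 4.0 4.8 4.0
  endloop
 endfacet
 facet normal 0.243 -0.343 0.907
  outer loop
   vertex 3.6 0.8 2.8
   vertex 1.2 2.8 4.2
   vertex 0.8 0.4 3.4
  endloop
 endfacet
 facet normal 0.280 -0.301 0.911
  outer loop
   vertex 3.6 0.8 2.8
   vertex 4.0 4.8 4.0
   vertex 1.2 2.8 4.2
  endloop
 endfacet
 facet normal 0.147 0.442 -0.885
  outer loop
   vertex 4.0 3.0 0.2
   vertex 0.4 4.2 0.2
   vertex 4.6 4.0 0.8
  endloop
 endfacet
 facet normal 0.889 -0.408 -0.209
  outer loop
   vertex 4.0 3.0 0.2
   vertex 4.6 4.0 0.8
   vertex 3.6 0.8 2.8
  endloop
 endfacet
 facet normal 0.041 -0.910 -0.413
  outer loop
   vertex 2.0 1.0 2.2
   vertex 3.6 0.8 2.8
   vertex 0.8 0.4 3.4
  endloop
 endfacet
 facet normal 0.139 -0.766 -0.627
  outer loop
   vertex 2.0 1.0 2.2
   vertex 4.0 3.0 0.2
   vertex 3.6 0.8 2.8
  endloop
 endfacet
 facet normal -0.378 -0.619 -0.688
  outer loop
   vertex 2.0 1.0 2.2
   vertex 0.8 0.4 3.4
   vertex 0.4 4.2 0.2
  endloop
 endfacet
 facet normal -0.196 -0.588 -0.784
  outer loop
   vertex 2.0 1.0 2.2
   vertex 0.4 4.2 0.2
   vertex 4.0 3.0 0.2
  endloop
 endfacet
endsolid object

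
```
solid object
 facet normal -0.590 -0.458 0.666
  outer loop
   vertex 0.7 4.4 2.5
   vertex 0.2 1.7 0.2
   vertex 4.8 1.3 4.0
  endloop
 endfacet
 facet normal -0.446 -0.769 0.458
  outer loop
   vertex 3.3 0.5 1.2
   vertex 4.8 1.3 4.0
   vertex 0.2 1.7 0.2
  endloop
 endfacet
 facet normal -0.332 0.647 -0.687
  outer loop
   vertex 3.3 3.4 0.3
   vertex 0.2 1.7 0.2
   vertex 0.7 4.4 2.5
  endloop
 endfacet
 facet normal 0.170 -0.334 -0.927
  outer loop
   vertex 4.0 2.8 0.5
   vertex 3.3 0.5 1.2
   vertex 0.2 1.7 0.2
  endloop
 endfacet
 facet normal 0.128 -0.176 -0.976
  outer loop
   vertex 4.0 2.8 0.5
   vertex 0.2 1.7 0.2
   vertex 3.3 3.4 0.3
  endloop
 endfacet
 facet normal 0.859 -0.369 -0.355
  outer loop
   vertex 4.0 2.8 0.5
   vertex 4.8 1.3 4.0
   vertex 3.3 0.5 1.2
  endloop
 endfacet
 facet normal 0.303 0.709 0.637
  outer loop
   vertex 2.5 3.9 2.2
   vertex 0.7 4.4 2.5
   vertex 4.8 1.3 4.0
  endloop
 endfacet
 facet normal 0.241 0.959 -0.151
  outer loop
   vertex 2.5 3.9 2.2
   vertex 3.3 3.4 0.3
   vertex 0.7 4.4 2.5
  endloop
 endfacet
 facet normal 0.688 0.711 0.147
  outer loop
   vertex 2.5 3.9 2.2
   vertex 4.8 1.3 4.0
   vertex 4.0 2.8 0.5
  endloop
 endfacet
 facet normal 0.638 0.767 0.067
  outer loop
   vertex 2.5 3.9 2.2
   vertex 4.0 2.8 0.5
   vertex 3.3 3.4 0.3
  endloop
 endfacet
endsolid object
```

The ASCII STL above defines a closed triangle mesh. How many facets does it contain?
10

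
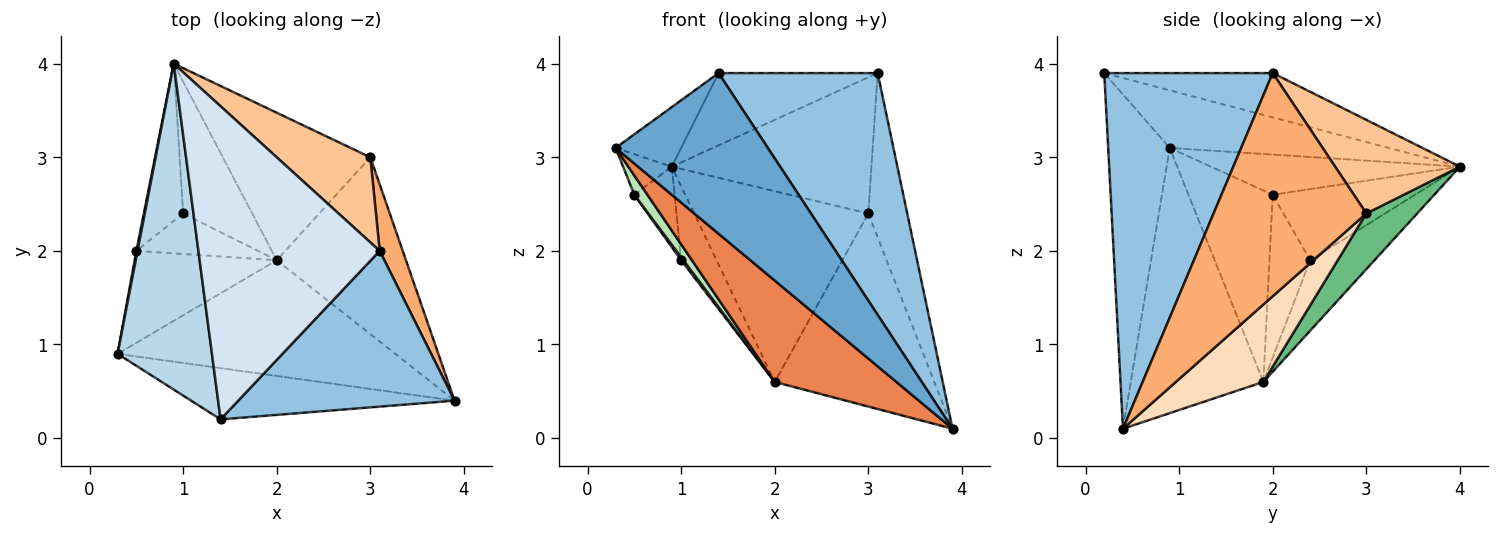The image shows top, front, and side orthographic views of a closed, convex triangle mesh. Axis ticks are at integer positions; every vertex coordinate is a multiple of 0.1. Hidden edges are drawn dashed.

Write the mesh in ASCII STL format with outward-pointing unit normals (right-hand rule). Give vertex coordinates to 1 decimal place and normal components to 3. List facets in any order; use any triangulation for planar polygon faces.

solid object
 facet normal -0.360 -0.889 -0.283
  outer loop
   vertex 1.4 0.2 3.9
   vertex 0.3 0.9 3.1
   vertex 3.9 0.4 0.1
  endloop
 endfacet
 facet normal 0.665 -0.628 0.404
  outer loop
   vertex 1.4 0.2 3.9
   vertex 3.9 0.4 0.1
   vertex 3.1 2.0 3.9
  endloop
 endfacet
 facet normal -0.515 0.154 0.843
  outer loop
   vertex 1.4 0.2 3.9
   vertex 0.9 4.0 2.9
   vertex 0.3 0.9 3.1
  endloop
 endfacet
 facet normal -0.232 0.219 0.948
  outer loop
   vertex 1.4 0.2 3.9
   vertex 3.1 2.0 3.9
   vertex 0.9 4.0 2.9
  endloop
 endfacet
 facet normal -0.583 -0.535 -0.611
  outer loop
   vertex 2.0 1.9 0.6
   vertex 3.9 0.4 0.1
   vertex 0.3 0.9 3.1
  endloop
 endfacet
 facet normal 0.964 0.246 0.100
  outer loop
   vertex 3.0 3.0 2.4
   vertex 3.1 2.0 3.9
   vertex 3.9 0.4 0.1
  endloop
 endfacet
 facet normal 0.468 0.749 0.468
  outer loop
   vertex 3.0 3.0 2.4
   vertex 0.9 4.0 2.9
   vertex 3.1 2.0 3.9
  endloop
 endfacet
 facet normal 0.375 0.684 -0.626
  outer loop
   vertex 3.0 3.0 2.4
   vertex 3.9 0.4 0.1
   vertex 2.0 1.9 0.6
  endloop
 endfacet
 facet normal 0.225 0.771 -0.596
  outer loop
   vertex 3.0 3.0 2.4
   vertex 2.0 1.9 0.6
   vertex 0.9 4.0 2.9
  endloop
 endfacet
 facet normal -0.981 0.192 0.030
  outer loop
   vertex 0.5 2.0 2.6
   vertex 0.3 0.9 3.1
   vertex 0.9 4.0 2.9
  endloop
 endfacet
 facet normal -0.797 -0.124 -0.591
  outer loop
   vertex 0.5 2.0 2.6
   vertex 2.0 1.9 0.6
   vertex 0.3 0.9 3.1
  endloop
 endfacet
 facet normal -0.664 0.366 -0.652
  outer loop
   vertex 1.0 2.4 1.9
   vertex 0.9 4.0 2.9
   vertex 2.0 1.9 0.6
  endloop
 endfacet
 facet normal -0.850 0.240 -0.470
  outer loop
   vertex 1.0 2.4 1.9
   vertex 0.5 2.0 2.6
   vertex 0.9 4.0 2.9
  endloop
 endfacet
 facet normal -0.800 -0.046 -0.598
  outer loop
   vertex 1.0 2.4 1.9
   vertex 2.0 1.9 0.6
   vertex 0.5 2.0 2.6
  endloop
 endfacet
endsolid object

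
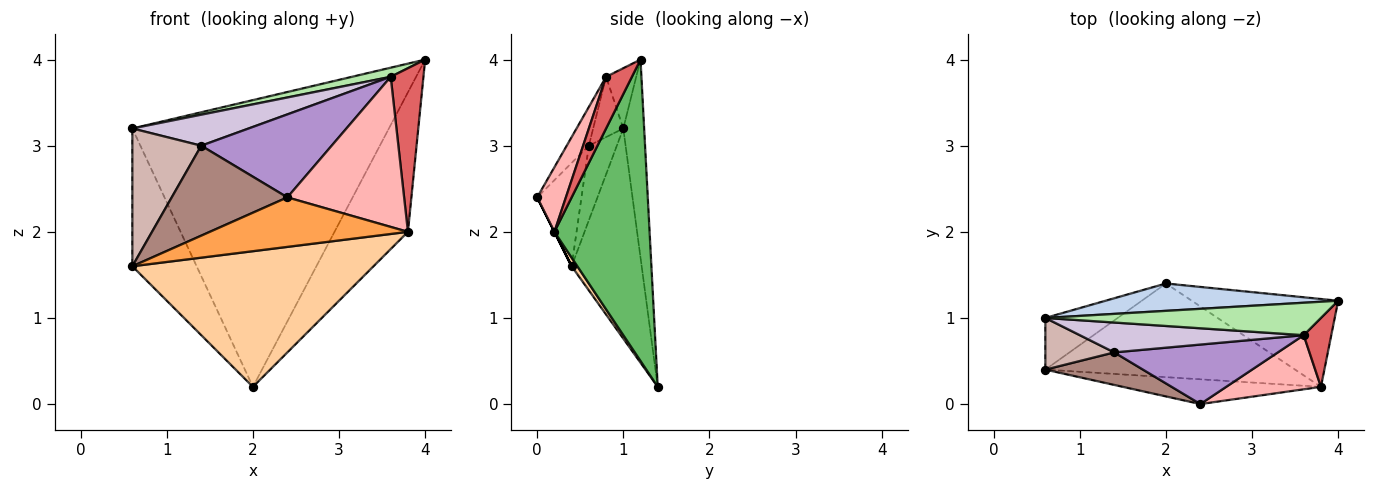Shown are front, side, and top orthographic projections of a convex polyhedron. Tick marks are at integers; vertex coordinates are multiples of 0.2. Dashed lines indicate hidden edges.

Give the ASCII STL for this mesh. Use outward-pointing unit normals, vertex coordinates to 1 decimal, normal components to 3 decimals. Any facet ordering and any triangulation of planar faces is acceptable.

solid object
 facet normal -0.714 0.656 -0.246
  outer loop
   vertex 0.6 1.0 3.2
   vertex 2.0 1.4 0.2
   vertex 0.6 0.4 1.6
  endloop
 endfacet
 facet normal -0.081 0.992 0.095
  outer loop
   vertex 0.6 1.0 3.2
   vertex 4.0 1.2 4.0
   vertex 2.0 1.4 0.2
  endloop
 endfacet
 facet normal 0.000 -0.894 -0.447
  outer loop
   vertex 3.8 0.2 2.0
   vertex 2.4 0.0 2.4
   vertex 0.6 0.4 1.6
  endloop
 endfacet
 facet normal 0.020 -0.823 -0.568
  outer loop
   vertex 3.8 0.2 2.0
   vertex 0.6 0.4 1.6
   vertex 2.0 1.4 0.2
  endloop
 endfacet
 facet normal 0.739 0.570 -0.359
  outer loop
   vertex 3.8 0.2 2.0
   vertex 2.0 1.4 0.2
   vertex 4.0 1.2 4.0
  endloop
 endfacet
 facet normal -0.206 -0.265 0.942
  outer loop
   vertex 3.6 0.8 3.8
   vertex 4.0 1.2 4.0
   vertex 0.6 1.0 3.2
  endloop
 endfacet
 facet normal 0.588 -0.745 0.314
  outer loop
   vertex 3.6 0.8 3.8
   vertex 3.8 0.2 2.0
   vertex 4.0 1.2 4.0
  endloop
 endfacet
 facet normal 0.225 -0.916 0.331
  outer loop
   vertex 3.6 0.8 3.8
   vertex 2.4 0.0 2.4
   vertex 3.8 0.2 2.0
  endloop
 endfacet
 facet normal -0.137 -0.805 0.577
  outer loop
   vertex 1.4 0.6 3.0
   vertex 2.4 0.0 2.4
   vertex 3.6 0.8 3.8
  endloop
 endfacet
 facet normal -0.184 -0.708 0.682
  outer loop
   vertex 1.4 0.6 3.0
   vertex 3.6 0.8 3.8
   vertex 0.6 1.0 3.2
  endloop
 endfacet
 facet normal -0.339 -0.885 0.320
  outer loop
   vertex 1.4 0.6 3.0
   vertex 0.6 0.4 1.6
   vertex 2.4 0.0 2.4
  endloop
 endfacet
 facet normal -0.356 -0.875 0.328
  outer loop
   vertex 1.4 0.6 3.0
   vertex 0.6 1.0 3.2
   vertex 0.6 0.4 1.6
  endloop
 endfacet
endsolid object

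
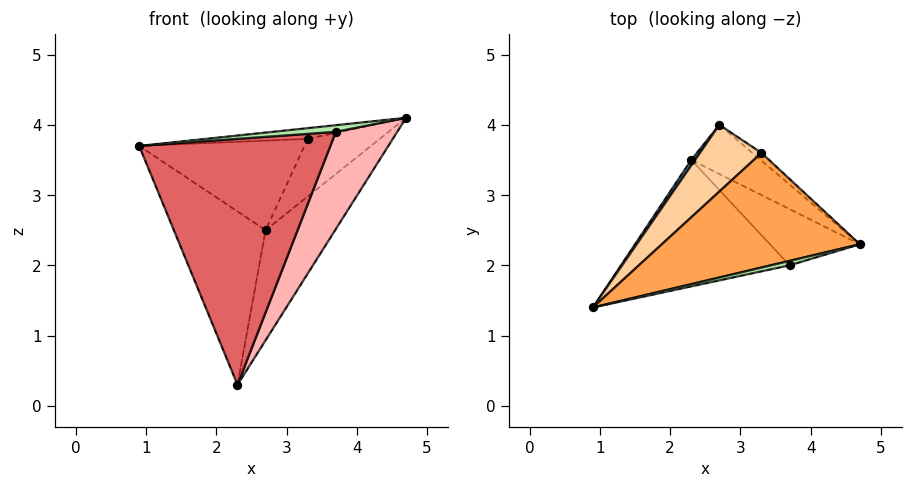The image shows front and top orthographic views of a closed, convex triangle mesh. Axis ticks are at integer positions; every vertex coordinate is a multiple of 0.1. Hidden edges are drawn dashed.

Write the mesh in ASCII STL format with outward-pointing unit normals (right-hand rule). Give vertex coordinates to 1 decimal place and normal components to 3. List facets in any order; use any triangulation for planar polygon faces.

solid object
 facet normal -0.818 0.575 0.018
  outer loop
   vertex 2.3 3.5 0.3
   vertex 0.9 1.4 3.7
   vertex 2.7 4.0 2.5
  endloop
 endfacet
 facet normal 0.741 0.613 -0.274
  outer loop
   vertex 2.3 3.5 0.3
   vertex 2.7 4.0 2.5
   vertex 4.7 2.3 4.1
  endloop
 endfacet
 facet normal -0.126 0.092 0.988
  outer loop
   vertex 3.3 3.6 3.8
   vertex 0.9 1.4 3.7
   vertex 4.7 2.3 4.1
  endloop
 endfacet
 facet normal -0.605 0.638 0.476
  outer loop
   vertex 3.3 3.6 3.8
   vertex 2.7 4.0 2.5
   vertex 0.9 1.4 3.7
  endloop
 endfacet
 facet normal 0.688 0.719 -0.096
  outer loop
   vertex 3.3 3.6 3.8
   vertex 4.7 2.3 4.1
   vertex 2.7 4.0 2.5
  endloop
 endfacet
 facet normal 0.137 -0.824 0.549
  outer loop
   vertex 3.7 2.0 3.9
   vertex 4.7 2.3 4.1
   vertex 0.9 1.4 3.7
  endloop
 endfacet
 facet normal 0.218 -0.868 -0.446
  outer loop
   vertex 3.7 2.0 3.9
   vertex 0.9 1.4 3.7
   vertex 2.3 3.5 0.3
  endloop
 endfacet
 facet normal 0.339 -0.815 -0.471
  outer loop
   vertex 3.7 2.0 3.9
   vertex 2.3 3.5 0.3
   vertex 4.7 2.3 4.1
  endloop
 endfacet
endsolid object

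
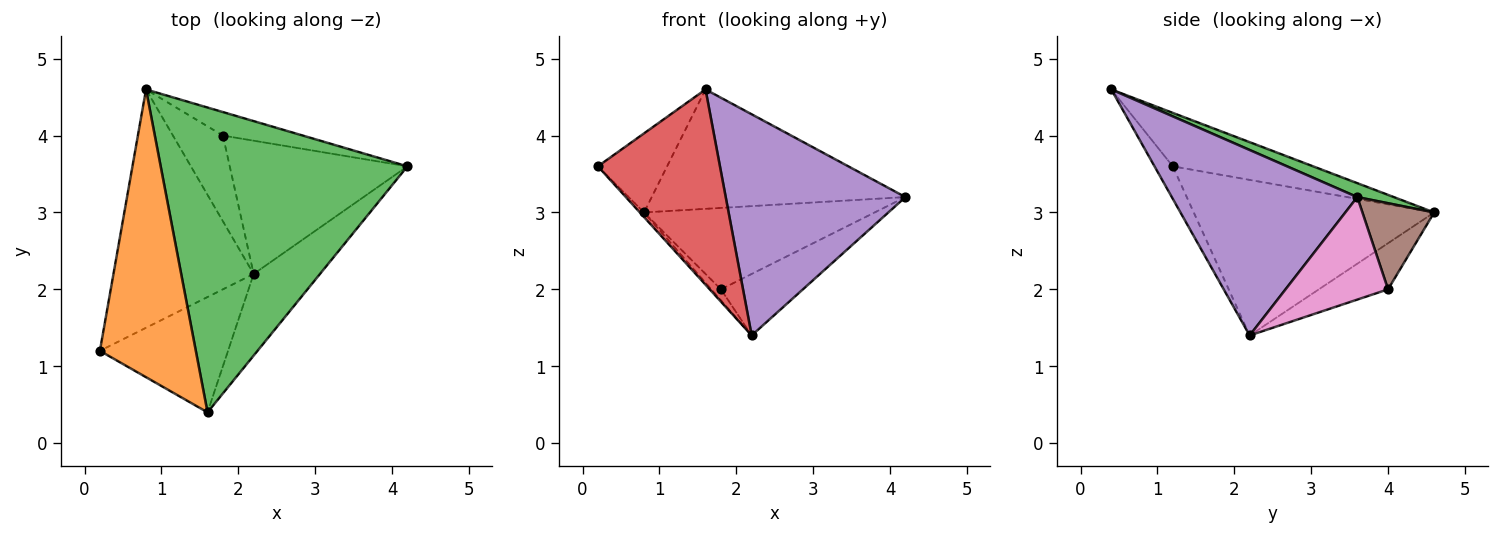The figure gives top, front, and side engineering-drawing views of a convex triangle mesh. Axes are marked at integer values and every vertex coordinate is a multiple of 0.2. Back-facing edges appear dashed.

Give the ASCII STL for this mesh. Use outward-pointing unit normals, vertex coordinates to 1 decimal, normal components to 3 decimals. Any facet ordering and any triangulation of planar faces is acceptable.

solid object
 facet normal -0.743 0.013 -0.669
  outer loop
   vertex 2.2 2.2 1.4
   vertex 0.2 1.2 3.6
   vertex 0.8 4.6 3.0
  endloop
 endfacet
 facet normal -0.473 0.233 0.849
  outer loop
   vertex 1.6 0.4 4.6
   vertex 0.8 4.6 3.0
   vertex 0.2 1.2 3.6
  endloop
 endfacet
 facet normal 0.052 0.364 0.930
  outer loop
   vertex 1.6 0.4 4.6
   vertex 4.2 3.6 3.2
   vertex 0.8 4.6 3.0
  endloop
 endfacet
 facet normal -0.128 -0.854 -0.504
  outer loop
   vertex 1.6 0.4 4.6
   vertex 0.2 1.2 3.6
   vertex 2.2 2.2 1.4
  endloop
 endfacet
 facet normal 0.696 -0.674 -0.249
  outer loop
   vertex 1.6 0.4 4.6
   vertex 2.2 2.2 1.4
   vertex 4.2 3.6 3.2
  endloop
 endfacet
 facet normal 0.286 0.920 -0.266
  outer loop
   vertex 1.8 4.0 2.0
   vertex 0.8 4.6 3.0
   vertex 4.2 3.6 3.2
  endloop
 endfacet
 facet normal 0.464 0.371 -0.804
  outer loop
   vertex 1.8 4.0 2.0
   vertex 4.2 3.6 3.2
   vertex 2.2 2.2 1.4
  endloop
 endfacet
 facet normal -0.675 0.094 -0.732
  outer loop
   vertex 1.8 4.0 2.0
   vertex 2.2 2.2 1.4
   vertex 0.8 4.6 3.0
  endloop
 endfacet
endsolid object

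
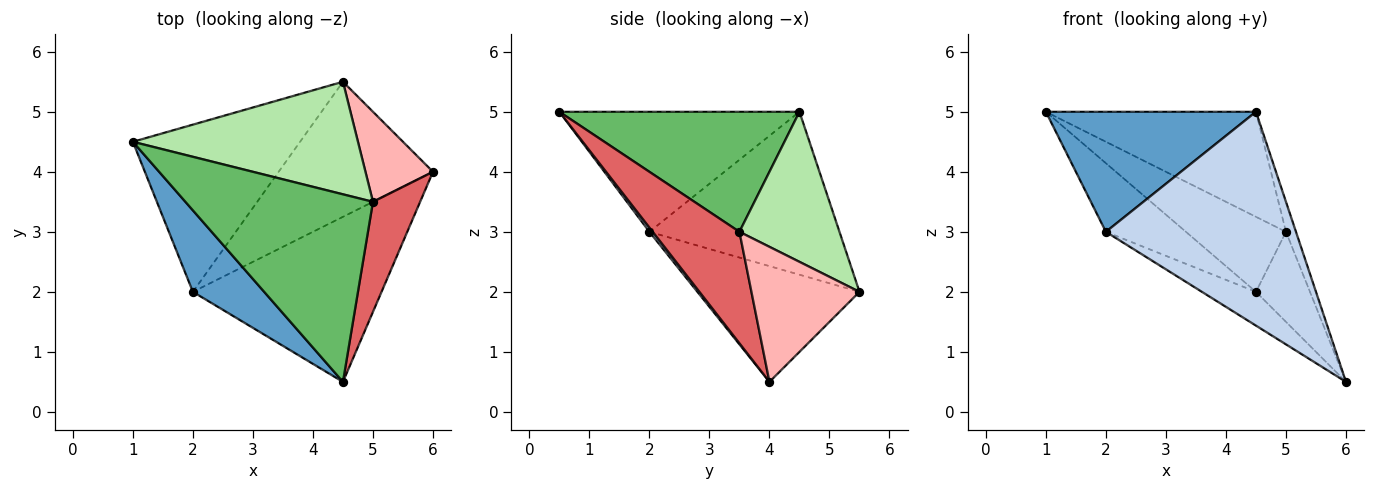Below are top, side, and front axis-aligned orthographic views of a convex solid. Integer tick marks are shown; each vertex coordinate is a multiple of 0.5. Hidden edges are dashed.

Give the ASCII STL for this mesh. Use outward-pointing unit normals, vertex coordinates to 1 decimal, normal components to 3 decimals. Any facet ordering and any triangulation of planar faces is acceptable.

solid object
 facet normal -0.687 -0.601 0.408
  outer loop
   vertex 2.0 2.0 3.0
   vertex 4.5 0.5 5.0
   vertex 1.0 4.5 5.0
  endloop
 endfacet
 facet normal 0.014 -0.792 -0.611
  outer loop
   vertex 2.0 2.0 3.0
   vertex 6.0 4.0 0.5
   vertex 4.5 0.5 5.0
  endloop
 endfacet
 facet normal -0.670 0.282 -0.687
  outer loop
   vertex 2.0 2.0 3.0
   vertex 1.0 4.5 5.0
   vertex 4.5 5.5 2.0
  endloop
 endfacet
 facet normal -0.588 0.196 -0.784
  outer loop
   vertex 2.0 2.0 3.0
   vertex 4.5 5.5 2.0
   vertex 6.0 4.0 0.5
  endloop
 endfacet
 facet normal 0.488 0.427 0.762
  outer loop
   vertex 5.0 3.5 3.0
   vertex 1.0 4.5 5.0
   vertex 4.5 0.5 5.0
  endloop
 endfacet
 facet normal 0.485 0.485 0.728
  outer loop
   vertex 5.0 3.5 3.0
   vertex 4.5 5.5 2.0
   vertex 1.0 4.5 5.0
  endloop
 endfacet
 facet normal 0.916 0.106 0.387
  outer loop
   vertex 5.0 3.5 3.0
   vertex 4.5 0.5 5.0
   vertex 6.0 4.0 0.5
  endloop
 endfacet
 facet normal 0.816 0.408 0.408
  outer loop
   vertex 5.0 3.5 3.0
   vertex 6.0 4.0 0.5
   vertex 4.5 5.5 2.0
  endloop
 endfacet
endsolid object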